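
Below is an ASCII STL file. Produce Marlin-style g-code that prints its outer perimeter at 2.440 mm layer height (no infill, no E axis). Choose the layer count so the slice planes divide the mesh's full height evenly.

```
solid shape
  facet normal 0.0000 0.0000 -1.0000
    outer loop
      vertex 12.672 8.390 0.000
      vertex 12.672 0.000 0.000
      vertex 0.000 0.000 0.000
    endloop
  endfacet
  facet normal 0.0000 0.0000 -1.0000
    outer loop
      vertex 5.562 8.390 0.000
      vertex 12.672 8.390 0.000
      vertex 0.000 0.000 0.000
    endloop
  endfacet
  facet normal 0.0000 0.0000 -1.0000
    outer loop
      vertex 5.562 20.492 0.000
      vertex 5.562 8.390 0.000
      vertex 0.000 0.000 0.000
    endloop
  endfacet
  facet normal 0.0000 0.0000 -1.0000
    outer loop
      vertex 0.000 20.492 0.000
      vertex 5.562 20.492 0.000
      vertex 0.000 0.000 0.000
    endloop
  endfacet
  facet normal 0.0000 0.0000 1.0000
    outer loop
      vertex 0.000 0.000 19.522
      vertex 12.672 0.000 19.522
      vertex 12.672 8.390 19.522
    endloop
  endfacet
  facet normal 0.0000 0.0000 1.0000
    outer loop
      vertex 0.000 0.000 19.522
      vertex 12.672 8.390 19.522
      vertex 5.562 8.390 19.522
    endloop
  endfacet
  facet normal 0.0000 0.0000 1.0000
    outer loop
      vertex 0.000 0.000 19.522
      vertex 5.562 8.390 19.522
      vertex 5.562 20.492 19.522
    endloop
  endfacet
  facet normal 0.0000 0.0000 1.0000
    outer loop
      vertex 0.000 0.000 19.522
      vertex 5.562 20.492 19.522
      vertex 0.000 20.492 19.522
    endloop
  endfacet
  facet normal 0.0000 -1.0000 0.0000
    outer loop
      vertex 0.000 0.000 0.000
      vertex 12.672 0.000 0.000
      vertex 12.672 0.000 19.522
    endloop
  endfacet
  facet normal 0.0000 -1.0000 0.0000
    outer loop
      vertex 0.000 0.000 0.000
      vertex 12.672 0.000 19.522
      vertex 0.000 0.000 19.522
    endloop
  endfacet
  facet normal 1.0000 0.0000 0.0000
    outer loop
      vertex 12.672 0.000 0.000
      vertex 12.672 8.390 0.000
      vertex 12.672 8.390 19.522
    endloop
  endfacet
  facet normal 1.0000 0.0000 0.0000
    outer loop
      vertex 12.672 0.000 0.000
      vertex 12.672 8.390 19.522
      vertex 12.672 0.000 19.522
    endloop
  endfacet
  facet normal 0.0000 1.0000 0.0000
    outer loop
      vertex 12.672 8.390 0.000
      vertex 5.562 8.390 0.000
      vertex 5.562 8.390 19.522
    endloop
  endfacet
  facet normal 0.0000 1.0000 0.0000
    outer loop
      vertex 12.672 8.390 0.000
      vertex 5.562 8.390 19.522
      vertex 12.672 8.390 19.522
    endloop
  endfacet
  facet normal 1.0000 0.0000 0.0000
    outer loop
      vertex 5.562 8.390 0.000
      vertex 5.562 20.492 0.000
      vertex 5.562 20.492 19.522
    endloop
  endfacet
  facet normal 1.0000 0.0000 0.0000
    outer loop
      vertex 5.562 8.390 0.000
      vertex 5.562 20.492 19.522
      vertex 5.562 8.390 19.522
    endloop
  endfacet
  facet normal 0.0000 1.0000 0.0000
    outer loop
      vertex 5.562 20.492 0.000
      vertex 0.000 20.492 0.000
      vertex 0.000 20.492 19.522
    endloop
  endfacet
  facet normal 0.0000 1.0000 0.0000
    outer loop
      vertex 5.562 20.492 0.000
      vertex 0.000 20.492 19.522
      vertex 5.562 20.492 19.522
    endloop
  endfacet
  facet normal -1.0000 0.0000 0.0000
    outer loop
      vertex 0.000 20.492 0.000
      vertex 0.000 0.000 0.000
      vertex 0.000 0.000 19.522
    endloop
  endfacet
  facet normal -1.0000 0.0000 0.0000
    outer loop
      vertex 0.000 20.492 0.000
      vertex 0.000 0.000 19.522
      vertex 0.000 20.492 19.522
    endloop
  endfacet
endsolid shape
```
; perimeter-only toolpath
G21 ; units = mm
G90 ; absolute positioning
G28 ; home
; layer 1
G0 Z2.440
G0 X0.000 Y0.000
G1 X12.672 Y0.000
G1 X12.672 Y8.390
G1 X5.562 Y8.390
G1 X5.562 Y20.492
G1 X0.000 Y20.492
G1 X0.000 Y0.000
; layer 2
G0 Z4.880
G0 X0.000 Y0.000
G1 X12.672 Y0.000
G1 X12.672 Y8.390
G1 X5.562 Y8.390
G1 X5.562 Y20.492
G1 X0.000 Y20.492
G1 X0.000 Y0.000
; layer 3
G0 Z7.321
G0 X0.000 Y0.000
G1 X12.672 Y0.000
G1 X12.672 Y8.390
G1 X5.562 Y8.390
G1 X5.562 Y20.492
G1 X0.000 Y20.492
G1 X0.000 Y0.000
; layer 4
G0 Z9.761
G0 X0.000 Y0.000
G1 X12.672 Y0.000
G1 X12.672 Y8.390
G1 X5.562 Y8.390
G1 X5.562 Y20.492
G1 X0.000 Y20.492
G1 X0.000 Y0.000
; layer 5
G0 Z12.201
G0 X0.000 Y0.000
G1 X12.672 Y0.000
G1 X12.672 Y8.390
G1 X5.562 Y8.390
G1 X5.562 Y20.492
G1 X0.000 Y20.492
G1 X0.000 Y0.000
; layer 6
G0 Z14.641
G0 X0.000 Y0.000
G1 X12.672 Y0.000
G1 X12.672 Y8.390
G1 X5.562 Y8.390
G1 X5.562 Y20.492
G1 X0.000 Y20.492
G1 X0.000 Y0.000
; layer 7
G0 Z17.082
G0 X0.000 Y0.000
G1 X12.672 Y0.000
G1 X12.672 Y8.390
G1 X5.562 Y8.390
G1 X5.562 Y20.492
G1 X0.000 Y20.492
G1 X0.000 Y0.000
; layer 8
G0 Z19.522
G0 X0.000 Y0.000
G1 X12.672 Y0.000
G1 X12.672 Y8.390
G1 X5.562 Y8.390
G1 X5.562 Y20.492
G1 X0.000 Y20.492
G1 X0.000 Y0.000
M2 ; end

The solid is an L-shaped prism: outer 12.7 × 20.5 mm, arm thicknesses ≈ 8.39 mm (horizontal) and 5.56 mm (vertical), extruded 19.5 mm in z. Slicing at Δz = 2.440 mm — 8 equal slices spanning the solid's height, so layer i sits at z = i·h/8 — gives 8 non-empty perimeters. Each is a 6-segment closed polygon; G0 lifts to the layer z and rapids to the start vertex, then G1 traces the edges.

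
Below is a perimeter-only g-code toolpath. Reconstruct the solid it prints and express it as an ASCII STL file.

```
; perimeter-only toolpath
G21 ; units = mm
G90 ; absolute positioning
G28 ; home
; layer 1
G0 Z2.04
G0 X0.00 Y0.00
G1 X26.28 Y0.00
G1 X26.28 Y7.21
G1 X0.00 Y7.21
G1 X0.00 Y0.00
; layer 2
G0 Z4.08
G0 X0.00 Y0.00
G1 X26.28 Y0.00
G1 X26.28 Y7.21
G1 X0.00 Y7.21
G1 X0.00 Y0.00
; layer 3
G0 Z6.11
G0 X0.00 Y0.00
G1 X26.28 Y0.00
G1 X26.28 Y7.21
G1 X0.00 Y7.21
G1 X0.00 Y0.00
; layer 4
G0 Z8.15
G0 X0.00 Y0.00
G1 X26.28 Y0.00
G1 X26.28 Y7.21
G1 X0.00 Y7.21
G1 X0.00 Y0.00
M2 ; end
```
solid part
  facet normal 0.0000 0.0000 -1.0000
    outer loop
      vertex 26.28 7.21 0.00
      vertex 26.28 0.00 0.00
      vertex 0.00 0.00 0.00
    endloop
  endfacet
  facet normal 0.0000 0.0000 -1.0000
    outer loop
      vertex 0.00 7.21 0.00
      vertex 26.28 7.21 0.00
      vertex 0.00 0.00 0.00
    endloop
  endfacet
  facet normal 0.0000 0.0000 1.0000
    outer loop
      vertex 0.00 0.00 8.15
      vertex 26.28 0.00 8.15
      vertex 26.28 7.21 8.15
    endloop
  endfacet
  facet normal 0.0000 0.0000 1.0000
    outer loop
      vertex 0.00 0.00 8.15
      vertex 26.28 7.21 8.15
      vertex 0.00 7.21 8.15
    endloop
  endfacet
  facet normal 0.0000 -1.0000 0.0000
    outer loop
      vertex 0.00 0.00 0.00
      vertex 26.28 0.00 0.00
      vertex 26.28 0.00 8.15
    endloop
  endfacet
  facet normal 0.0000 -1.0000 0.0000
    outer loop
      vertex 0.00 0.00 0.00
      vertex 26.28 0.00 8.15
      vertex 0.00 0.00 8.15
    endloop
  endfacet
  facet normal 0.0000 1.0000 0.0000
    outer loop
      vertex 26.28 7.21 8.15
      vertex 26.28 7.21 0.00
      vertex 0.00 7.21 0.00
    endloop
  endfacet
  facet normal 0.0000 1.0000 0.0000
    outer loop
      vertex 0.00 7.21 8.15
      vertex 26.28 7.21 8.15
      vertex 0.00 7.21 0.00
    endloop
  endfacet
  facet normal -1.0000 0.0000 0.0000
    outer loop
      vertex 0.00 7.21 8.15
      vertex 0.00 7.21 0.00
      vertex 0.00 0.00 0.00
    endloop
  endfacet
  facet normal -1.0000 0.0000 0.0000
    outer loop
      vertex 0.00 0.00 8.15
      vertex 0.00 7.21 8.15
      vertex 0.00 0.00 0.00
    endloop
  endfacet
  facet normal 1.0000 0.0000 0.0000
    outer loop
      vertex 26.28 0.00 0.00
      vertex 26.28 7.21 0.00
      vertex 26.28 7.21 8.15
    endloop
  endfacet
  facet normal 1.0000 0.0000 0.0000
    outer loop
      vertex 26.28 0.00 0.00
      vertex 26.28 7.21 8.15
      vertex 26.28 0.00 8.15
    endloop
  endfacet
endsolid part

The G0 Z moves step by Δz≈2.04 mm. Every layer's G1 loop is the same polygon, so the solid is a straight extrusion of it from z=0 to z≈8.15. Closing with flat bottom and top caps and triangulating gives 12 facets — a rectangular box, roughly 26.3 × 7.21 mm footprint and 8.15 mm tall.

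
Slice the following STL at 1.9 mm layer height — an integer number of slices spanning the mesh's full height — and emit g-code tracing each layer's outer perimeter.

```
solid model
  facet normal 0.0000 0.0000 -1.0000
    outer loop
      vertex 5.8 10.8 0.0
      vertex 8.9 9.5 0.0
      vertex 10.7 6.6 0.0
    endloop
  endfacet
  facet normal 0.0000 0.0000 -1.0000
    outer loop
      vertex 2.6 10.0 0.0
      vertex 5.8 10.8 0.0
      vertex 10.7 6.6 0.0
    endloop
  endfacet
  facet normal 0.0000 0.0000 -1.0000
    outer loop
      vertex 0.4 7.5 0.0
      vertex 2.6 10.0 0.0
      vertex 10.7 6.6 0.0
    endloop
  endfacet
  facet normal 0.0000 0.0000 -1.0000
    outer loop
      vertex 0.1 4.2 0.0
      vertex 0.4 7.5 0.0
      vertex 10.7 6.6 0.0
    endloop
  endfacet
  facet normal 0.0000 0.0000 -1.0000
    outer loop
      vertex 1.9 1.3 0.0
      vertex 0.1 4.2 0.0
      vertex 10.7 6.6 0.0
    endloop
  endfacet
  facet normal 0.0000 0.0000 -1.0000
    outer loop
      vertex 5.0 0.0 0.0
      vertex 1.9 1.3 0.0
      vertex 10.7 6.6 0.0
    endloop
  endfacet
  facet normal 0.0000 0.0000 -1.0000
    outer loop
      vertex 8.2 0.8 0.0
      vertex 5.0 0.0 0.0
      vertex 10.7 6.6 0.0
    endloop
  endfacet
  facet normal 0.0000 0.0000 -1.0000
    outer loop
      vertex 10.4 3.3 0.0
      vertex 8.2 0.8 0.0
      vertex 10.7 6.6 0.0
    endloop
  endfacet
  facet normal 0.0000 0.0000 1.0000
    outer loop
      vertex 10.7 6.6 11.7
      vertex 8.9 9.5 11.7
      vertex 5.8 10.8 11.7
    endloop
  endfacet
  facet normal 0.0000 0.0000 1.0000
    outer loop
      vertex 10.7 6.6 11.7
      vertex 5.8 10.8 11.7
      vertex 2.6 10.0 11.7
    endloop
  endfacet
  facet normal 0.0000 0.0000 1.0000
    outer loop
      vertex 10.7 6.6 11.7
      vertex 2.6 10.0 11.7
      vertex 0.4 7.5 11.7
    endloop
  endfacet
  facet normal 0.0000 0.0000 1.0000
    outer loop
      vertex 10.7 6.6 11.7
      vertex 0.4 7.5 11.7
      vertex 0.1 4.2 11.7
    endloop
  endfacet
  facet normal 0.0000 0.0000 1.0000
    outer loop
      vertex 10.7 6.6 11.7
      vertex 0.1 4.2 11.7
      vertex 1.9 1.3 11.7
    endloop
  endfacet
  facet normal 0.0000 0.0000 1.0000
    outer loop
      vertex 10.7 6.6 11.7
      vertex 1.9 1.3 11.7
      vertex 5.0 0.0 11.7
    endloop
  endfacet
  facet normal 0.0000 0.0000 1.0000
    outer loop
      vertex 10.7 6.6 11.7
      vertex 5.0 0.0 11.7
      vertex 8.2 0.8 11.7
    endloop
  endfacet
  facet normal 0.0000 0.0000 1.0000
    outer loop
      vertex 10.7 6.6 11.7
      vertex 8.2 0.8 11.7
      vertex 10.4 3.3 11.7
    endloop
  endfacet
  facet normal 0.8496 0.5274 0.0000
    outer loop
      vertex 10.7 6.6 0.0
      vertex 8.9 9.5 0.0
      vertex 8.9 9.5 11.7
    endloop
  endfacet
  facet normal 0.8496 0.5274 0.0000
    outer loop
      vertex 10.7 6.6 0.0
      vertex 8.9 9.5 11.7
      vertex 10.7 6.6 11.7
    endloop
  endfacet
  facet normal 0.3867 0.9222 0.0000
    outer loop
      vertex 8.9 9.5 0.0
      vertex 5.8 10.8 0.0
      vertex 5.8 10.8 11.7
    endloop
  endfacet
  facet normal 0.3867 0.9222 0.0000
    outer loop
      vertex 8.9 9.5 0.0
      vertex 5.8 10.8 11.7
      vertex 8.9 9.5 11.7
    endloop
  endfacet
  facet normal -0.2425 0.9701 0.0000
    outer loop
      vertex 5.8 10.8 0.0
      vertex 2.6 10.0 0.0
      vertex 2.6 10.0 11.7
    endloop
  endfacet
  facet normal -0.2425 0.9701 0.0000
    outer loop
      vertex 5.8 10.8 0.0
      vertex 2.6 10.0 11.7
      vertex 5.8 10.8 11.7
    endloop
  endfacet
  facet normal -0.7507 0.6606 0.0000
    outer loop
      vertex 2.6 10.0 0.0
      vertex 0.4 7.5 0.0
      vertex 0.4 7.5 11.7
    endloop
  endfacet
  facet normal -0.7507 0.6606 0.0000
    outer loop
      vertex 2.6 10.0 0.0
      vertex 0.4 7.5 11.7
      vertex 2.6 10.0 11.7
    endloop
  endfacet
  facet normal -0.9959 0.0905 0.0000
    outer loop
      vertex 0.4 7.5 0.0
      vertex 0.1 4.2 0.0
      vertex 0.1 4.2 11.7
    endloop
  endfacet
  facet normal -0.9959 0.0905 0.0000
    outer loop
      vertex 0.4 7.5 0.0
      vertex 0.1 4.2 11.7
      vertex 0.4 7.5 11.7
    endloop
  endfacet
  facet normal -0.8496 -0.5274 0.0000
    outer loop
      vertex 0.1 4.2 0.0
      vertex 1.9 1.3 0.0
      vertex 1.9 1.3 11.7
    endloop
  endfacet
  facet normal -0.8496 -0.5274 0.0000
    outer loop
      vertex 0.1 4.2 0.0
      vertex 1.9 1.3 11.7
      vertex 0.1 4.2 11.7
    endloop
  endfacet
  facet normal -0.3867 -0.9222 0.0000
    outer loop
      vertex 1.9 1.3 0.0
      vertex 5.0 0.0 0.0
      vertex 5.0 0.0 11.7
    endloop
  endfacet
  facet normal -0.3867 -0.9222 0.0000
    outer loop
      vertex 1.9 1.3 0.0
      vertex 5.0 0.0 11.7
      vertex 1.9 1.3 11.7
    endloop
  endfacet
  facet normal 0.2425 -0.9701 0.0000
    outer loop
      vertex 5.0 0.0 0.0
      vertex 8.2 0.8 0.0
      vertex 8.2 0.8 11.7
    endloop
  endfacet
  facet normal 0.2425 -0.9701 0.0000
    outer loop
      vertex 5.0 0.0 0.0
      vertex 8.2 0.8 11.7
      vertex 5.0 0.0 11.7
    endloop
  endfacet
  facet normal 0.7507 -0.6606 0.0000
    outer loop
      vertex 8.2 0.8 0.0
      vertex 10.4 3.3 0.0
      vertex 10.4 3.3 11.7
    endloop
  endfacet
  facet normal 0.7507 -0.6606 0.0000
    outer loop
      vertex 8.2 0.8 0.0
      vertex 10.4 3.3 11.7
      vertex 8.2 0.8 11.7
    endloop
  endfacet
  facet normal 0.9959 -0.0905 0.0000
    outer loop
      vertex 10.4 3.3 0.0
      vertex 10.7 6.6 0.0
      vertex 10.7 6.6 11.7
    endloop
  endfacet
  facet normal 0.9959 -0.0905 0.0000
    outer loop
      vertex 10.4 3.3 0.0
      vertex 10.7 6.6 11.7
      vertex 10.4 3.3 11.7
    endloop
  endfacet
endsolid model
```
; perimeter-only toolpath
G21 ; units = mm
G90 ; absolute positioning
G28 ; home
; layer 1
G0 Z1.9
G0 X10.7 Y6.6
G1 X8.9 Y9.5
G1 X5.8 Y10.8
G1 X2.6 Y10.0
G1 X0.4 Y7.5
G1 X0.1 Y4.2
G1 X1.9 Y1.3
G1 X5.0 Y0.0
G1 X8.2 Y0.8
G1 X10.4 Y3.3
G1 X10.7 Y6.6
; layer 2
G0 Z3.9
G0 X10.7 Y6.6
G1 X8.9 Y9.5
G1 X5.8 Y10.8
G1 X2.6 Y10.0
G1 X0.4 Y7.5
G1 X0.1 Y4.2
G1 X1.9 Y1.3
G1 X5.0 Y0.0
G1 X8.2 Y0.8
G1 X10.4 Y3.3
G1 X10.7 Y6.6
; layer 3
G0 Z5.8
G0 X10.7 Y6.6
G1 X8.9 Y9.5
G1 X5.8 Y10.8
G1 X2.6 Y10.0
G1 X0.4 Y7.5
G1 X0.1 Y4.2
G1 X1.9 Y1.3
G1 X5.0 Y0.0
G1 X8.2 Y0.8
G1 X10.4 Y3.3
G1 X10.7 Y6.6
; layer 4
G0 Z7.8
G0 X10.7 Y6.6
G1 X8.9 Y9.5
G1 X5.8 Y10.8
G1 X2.6 Y10.0
G1 X0.4 Y7.5
G1 X0.1 Y4.2
G1 X1.9 Y1.3
G1 X5.0 Y0.0
G1 X8.2 Y0.8
G1 X10.4 Y3.3
G1 X10.7 Y6.6
; layer 5
G0 Z9.8
G0 X10.7 Y6.6
G1 X8.9 Y9.5
G1 X5.8 Y10.8
G1 X2.6 Y10.0
G1 X0.4 Y7.5
G1 X0.1 Y4.2
G1 X1.9 Y1.3
G1 X5.0 Y0.0
G1 X8.2 Y0.8
G1 X10.4 Y3.3
G1 X10.7 Y6.6
; layer 6
G0 Z11.7
G0 X10.7 Y6.6
G1 X8.9 Y9.5
G1 X5.8 Y10.8
G1 X2.6 Y10.0
G1 X0.4 Y7.5
G1 X0.1 Y4.2
G1 X1.9 Y1.3
G1 X5.0 Y0.0
G1 X8.2 Y0.8
G1 X10.4 Y3.3
G1 X10.7 Y6.6
M2 ; end

The solid is a regular 10-sided prism (a cylinder approximated with 10 flat sides), circumscribed radius ≈ 5.4 mm, height ≈ 11.7 mm. Slicing at Δz = 1.9 mm — 6 equal slices spanning the solid's height, so layer i sits at z = i·h/6 — gives 6 non-empty perimeters. Each is a 10-segment closed polygon; G0 lifts to the layer z and rapids to the start vertex, then G1 traces the edges.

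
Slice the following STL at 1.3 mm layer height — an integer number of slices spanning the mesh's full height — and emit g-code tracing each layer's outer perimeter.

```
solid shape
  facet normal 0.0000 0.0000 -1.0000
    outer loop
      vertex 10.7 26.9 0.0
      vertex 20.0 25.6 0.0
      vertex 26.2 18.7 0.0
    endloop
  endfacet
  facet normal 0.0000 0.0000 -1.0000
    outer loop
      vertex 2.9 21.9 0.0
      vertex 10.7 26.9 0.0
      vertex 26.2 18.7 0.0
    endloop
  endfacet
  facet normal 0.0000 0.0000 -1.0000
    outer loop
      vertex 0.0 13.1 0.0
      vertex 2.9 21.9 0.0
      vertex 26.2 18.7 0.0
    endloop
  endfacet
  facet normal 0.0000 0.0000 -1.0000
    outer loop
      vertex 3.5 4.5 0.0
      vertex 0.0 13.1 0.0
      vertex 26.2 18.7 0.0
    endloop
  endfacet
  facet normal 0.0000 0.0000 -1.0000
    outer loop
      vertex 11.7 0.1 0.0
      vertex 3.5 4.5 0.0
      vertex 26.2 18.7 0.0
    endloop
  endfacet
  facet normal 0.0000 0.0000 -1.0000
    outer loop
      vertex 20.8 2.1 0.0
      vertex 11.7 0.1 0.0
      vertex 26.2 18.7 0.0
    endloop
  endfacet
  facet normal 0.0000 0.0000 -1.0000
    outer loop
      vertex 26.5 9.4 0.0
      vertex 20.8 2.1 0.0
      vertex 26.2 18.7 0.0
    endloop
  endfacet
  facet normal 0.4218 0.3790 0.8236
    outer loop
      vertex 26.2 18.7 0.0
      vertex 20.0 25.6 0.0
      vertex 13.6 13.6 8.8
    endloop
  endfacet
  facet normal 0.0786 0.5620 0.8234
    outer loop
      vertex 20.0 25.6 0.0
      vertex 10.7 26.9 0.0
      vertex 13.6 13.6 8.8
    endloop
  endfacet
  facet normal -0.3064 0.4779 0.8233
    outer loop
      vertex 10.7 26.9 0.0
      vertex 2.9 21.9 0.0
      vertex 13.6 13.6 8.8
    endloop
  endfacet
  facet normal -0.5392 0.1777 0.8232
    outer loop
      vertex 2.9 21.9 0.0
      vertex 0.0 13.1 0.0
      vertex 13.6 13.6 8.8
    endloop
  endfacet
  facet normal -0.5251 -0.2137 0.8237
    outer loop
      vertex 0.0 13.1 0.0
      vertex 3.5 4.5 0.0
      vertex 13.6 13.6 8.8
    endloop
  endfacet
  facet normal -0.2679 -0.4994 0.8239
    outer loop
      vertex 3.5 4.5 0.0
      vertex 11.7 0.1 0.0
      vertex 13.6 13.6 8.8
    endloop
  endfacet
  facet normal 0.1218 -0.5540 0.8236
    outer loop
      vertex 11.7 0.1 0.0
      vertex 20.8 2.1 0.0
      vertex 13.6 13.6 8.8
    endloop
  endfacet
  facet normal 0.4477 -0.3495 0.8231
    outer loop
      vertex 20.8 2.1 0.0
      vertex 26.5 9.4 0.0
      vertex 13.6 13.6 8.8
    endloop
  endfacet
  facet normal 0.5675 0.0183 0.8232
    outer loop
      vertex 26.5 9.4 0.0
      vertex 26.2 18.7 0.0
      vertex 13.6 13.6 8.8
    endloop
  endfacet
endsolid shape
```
; perimeter-only toolpath
G21 ; units = mm
G90 ; absolute positioning
G28 ; home
; layer 1
G0 Z1.3
G0 X24.4 Y18.0
G1 X19.1 Y23.9
G1 X11.1 Y25.0
G1 X4.4 Y20.7
G1 X1.9 Y13.2
G1 X4.9 Y5.8
G1 X12.0 Y2.0
G1 X19.8 Y3.7
G1 X24.7 Y10.0
G1 X24.4 Y18.0
; layer 2
G0 Z2.5
G0 X22.6 Y17.2
G1 X18.2 Y22.2
G1 X11.5 Y23.1
G1 X6.0 Y19.5
G1 X3.9 Y13.2
G1 X6.4 Y7.1
G1 X12.2 Y4.0
G1 X18.7 Y5.4
G1 X22.8 Y10.6
G1 X22.6 Y17.2
; layer 3
G0 Z3.8
G0 X20.8 Y16.5
G1 X17.3 Y20.5
G1 X11.9 Y21.2
G1 X7.5 Y18.3
G1 X5.8 Y13.3
G1 X7.8 Y8.4
G1 X12.5 Y5.9
G1 X17.7 Y7.0
G1 X21.0 Y11.2
G1 X20.8 Y16.5
; layer 4
G0 Z5.0
G0 X19.0 Y15.8
G1 X16.3 Y18.7
G1 X12.4 Y19.3
G1 X9.0 Y17.2
G1 X7.8 Y13.4
G1 X9.3 Y9.7
G1 X12.8 Y7.8
G1 X16.7 Y8.7
G1 X19.1 Y11.8
G1 X19.0 Y15.8
; layer 5
G0 Z6.3
G0 X17.2 Y15.1
G1 X15.4 Y17.0
G1 X12.8 Y17.4
G1 X10.5 Y16.0
G1 X9.7 Y13.5
G1 X10.7 Y11.0
G1 X13.1 Y9.7
G1 X15.7 Y10.3
G1 X17.3 Y12.4
G1 X17.2 Y15.1
; layer 6
G0 Z7.5
G0 X15.4 Y14.3
G1 X14.5 Y15.3
G1 X13.2 Y15.5
G1 X12.1 Y14.8
G1 X11.7 Y13.5
G1 X12.2 Y12.3
G1 X13.3 Y11.7
G1 X14.6 Y12.0
G1 X15.4 Y13.0
G1 X15.4 Y14.3
M2 ; end

The solid is a regular 9-sided pyramid, base circumscribed radius ≈ 13.6 mm, apex at z ≈ 8.8 mm. Slicing at Δz = 1.3 mm — 7 equal slices spanning the solid's height, so layer i sits at z = i·h/7 — gives 6 non-empty perimeters. Each is a 9-segment closed polygon; G0 lifts to the layer z and rapids to the start vertex, then G1 traces the edges. The cross-section shrinks linearly with z (the slice at the apex is degenerate and omitted).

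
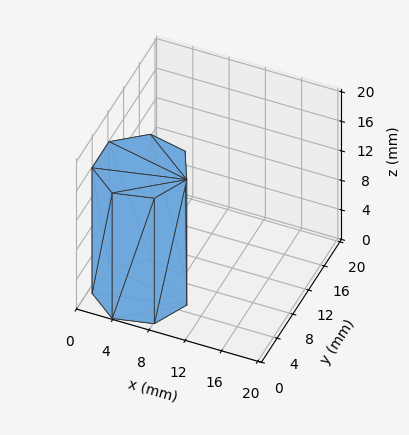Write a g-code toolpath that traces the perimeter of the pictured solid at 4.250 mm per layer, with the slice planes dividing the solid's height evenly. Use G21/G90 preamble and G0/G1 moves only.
Reading the render: the shape is a regular 7-sided prism (a cylinder approximated with 7 flat sides), circumscribed radius ≈ 5 mm, height ≈ 17 mm (dimensions read to the nearest mm from the axis ticks). For the g-code, the solid's height is divided into equal slices at the stated Δz and each level perimeter traced with G1 moves after a G0 lift.

; perimeter-only toolpath
G21 ; units = mm
G90 ; absolute positioning
G28 ; home
; layer 1
G0 Z4.250
G0 X10.000 Y5.000
G1 X8.117 Y8.909
G1 X3.887 Y9.875
G1 X0.495 Y7.169
G1 X0.495 Y2.831
G1 X3.887 Y0.125
G1 X8.117 Y1.091
G1 X10.000 Y5.000
; layer 2
G0 Z8.500
G0 X10.000 Y5.000
G1 X8.117 Y8.909
G1 X3.887 Y9.875
G1 X0.495 Y7.169
G1 X0.495 Y2.831
G1 X3.887 Y0.125
G1 X8.117 Y1.091
G1 X10.000 Y5.000
; layer 3
G0 Z12.750
G0 X10.000 Y5.000
G1 X8.117 Y8.909
G1 X3.887 Y9.875
G1 X0.495 Y7.169
G1 X0.495 Y2.831
G1 X3.887 Y0.125
G1 X8.117 Y1.091
G1 X10.000 Y5.000
; layer 4
G0 Z17.000
G0 X10.000 Y5.000
G1 X8.117 Y8.909
G1 X3.887 Y9.875
G1 X0.495 Y7.169
G1 X0.495 Y2.831
G1 X3.887 Y0.125
G1 X8.117 Y1.091
G1 X10.000 Y5.000
M2 ; end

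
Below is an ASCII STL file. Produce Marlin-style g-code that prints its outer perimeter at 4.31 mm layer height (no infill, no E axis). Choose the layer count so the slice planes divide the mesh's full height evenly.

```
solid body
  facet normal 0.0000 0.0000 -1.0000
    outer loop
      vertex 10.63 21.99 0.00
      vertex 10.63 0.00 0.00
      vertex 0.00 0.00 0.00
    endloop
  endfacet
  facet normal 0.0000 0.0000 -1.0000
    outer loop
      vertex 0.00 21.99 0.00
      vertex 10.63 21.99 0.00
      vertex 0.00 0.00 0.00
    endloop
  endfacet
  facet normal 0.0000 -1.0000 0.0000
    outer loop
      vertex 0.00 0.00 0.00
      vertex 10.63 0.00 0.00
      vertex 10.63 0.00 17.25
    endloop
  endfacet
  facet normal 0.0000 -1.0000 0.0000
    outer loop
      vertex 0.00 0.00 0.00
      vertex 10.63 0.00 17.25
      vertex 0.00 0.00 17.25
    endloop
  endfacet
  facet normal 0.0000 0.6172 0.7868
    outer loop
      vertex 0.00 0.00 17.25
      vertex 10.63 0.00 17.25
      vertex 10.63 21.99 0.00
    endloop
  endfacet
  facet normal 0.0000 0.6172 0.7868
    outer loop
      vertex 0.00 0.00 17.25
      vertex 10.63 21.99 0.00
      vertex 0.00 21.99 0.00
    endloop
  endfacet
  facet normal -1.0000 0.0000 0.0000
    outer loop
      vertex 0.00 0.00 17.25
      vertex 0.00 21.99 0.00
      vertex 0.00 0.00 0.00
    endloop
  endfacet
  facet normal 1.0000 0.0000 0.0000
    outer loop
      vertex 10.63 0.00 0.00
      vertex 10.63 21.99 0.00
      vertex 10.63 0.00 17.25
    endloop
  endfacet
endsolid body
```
; perimeter-only toolpath
G21 ; units = mm
G90 ; absolute positioning
G28 ; home
; layer 1
G0 Z4.31
G0 X0.00 Y0.00
G1 X10.63 Y0.00
G1 X10.63 Y16.49
G1 X0.00 Y16.49
G1 X0.00 Y0.00
; layer 2
G0 Z8.62
G0 X0.00 Y0.00
G1 X10.63 Y0.00
G1 X10.63 Y10.99
G1 X0.00 Y10.99
G1 X0.00 Y0.00
; layer 3
G0 Z12.94
G0 X0.00 Y0.00
G1 X10.63 Y0.00
G1 X10.63 Y5.50
G1 X0.00 Y5.50
G1 X0.00 Y0.00
M2 ; end

The solid is a wedge (ramp): 10.6 × 22 mm base, rising to 17.2 mm along the y=0 edge and sloping linearly to z=0 at y=22. Slicing at Δz = 4.31 mm — 4 equal slices spanning the solid's height, so layer i sits at z = i·h/4 — gives 3 non-empty perimeters. Each is a 4-segment closed polygon; G0 lifts to the layer z and rapids to the start vertex, then G1 traces the edges. The cross-section shrinks linearly with z (the slice at the apex is degenerate and omitted).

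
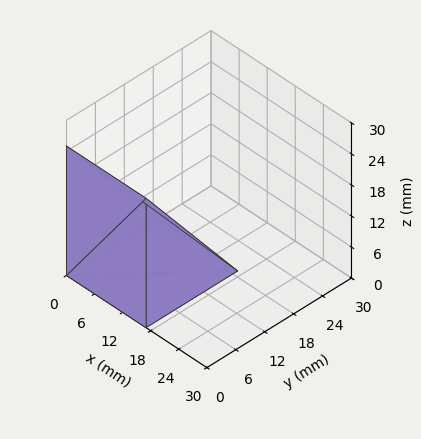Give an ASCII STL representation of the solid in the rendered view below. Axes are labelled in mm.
Reading the render: the shape is a wedge (ramp): 17 × 19 mm base, rising to 25 mm along the y=0 edge and sloping linearly to z=0 at y=19 (dimensions read to the nearest mm from the axis ticks). For the STL, each face is triangulated and given an outward normal.

solid part
  facet normal 0.0000 0.0000 -1.0000
    outer loop
      vertex 17.000 19.000 0.000
      vertex 17.000 0.000 0.000
      vertex 0.000 0.000 0.000
    endloop
  endfacet
  facet normal 0.0000 0.0000 -1.0000
    outer loop
      vertex 0.000 19.000 0.000
      vertex 17.000 19.000 0.000
      vertex 0.000 0.000 0.000
    endloop
  endfacet
  facet normal 0.0000 -1.0000 0.0000
    outer loop
      vertex 0.000 0.000 0.000
      vertex 17.000 0.000 0.000
      vertex 17.000 0.000 25.000
    endloop
  endfacet
  facet normal 0.0000 -1.0000 0.0000
    outer loop
      vertex 0.000 0.000 0.000
      vertex 17.000 0.000 25.000
      vertex 0.000 0.000 25.000
    endloop
  endfacet
  facet normal 0.0000 0.7962 0.6051
    outer loop
      vertex 0.000 0.000 25.000
      vertex 17.000 0.000 25.000
      vertex 17.000 19.000 0.000
    endloop
  endfacet
  facet normal 0.0000 0.7962 0.6051
    outer loop
      vertex 0.000 0.000 25.000
      vertex 17.000 19.000 0.000
      vertex 0.000 19.000 0.000
    endloop
  endfacet
  facet normal -1.0000 0.0000 0.0000
    outer loop
      vertex 0.000 0.000 25.000
      vertex 0.000 19.000 0.000
      vertex 0.000 0.000 0.000
    endloop
  endfacet
  facet normal 1.0000 0.0000 0.0000
    outer loop
      vertex 17.000 0.000 0.000
      vertex 17.000 19.000 0.000
      vertex 17.000 0.000 25.000
    endloop
  endfacet
endsolid part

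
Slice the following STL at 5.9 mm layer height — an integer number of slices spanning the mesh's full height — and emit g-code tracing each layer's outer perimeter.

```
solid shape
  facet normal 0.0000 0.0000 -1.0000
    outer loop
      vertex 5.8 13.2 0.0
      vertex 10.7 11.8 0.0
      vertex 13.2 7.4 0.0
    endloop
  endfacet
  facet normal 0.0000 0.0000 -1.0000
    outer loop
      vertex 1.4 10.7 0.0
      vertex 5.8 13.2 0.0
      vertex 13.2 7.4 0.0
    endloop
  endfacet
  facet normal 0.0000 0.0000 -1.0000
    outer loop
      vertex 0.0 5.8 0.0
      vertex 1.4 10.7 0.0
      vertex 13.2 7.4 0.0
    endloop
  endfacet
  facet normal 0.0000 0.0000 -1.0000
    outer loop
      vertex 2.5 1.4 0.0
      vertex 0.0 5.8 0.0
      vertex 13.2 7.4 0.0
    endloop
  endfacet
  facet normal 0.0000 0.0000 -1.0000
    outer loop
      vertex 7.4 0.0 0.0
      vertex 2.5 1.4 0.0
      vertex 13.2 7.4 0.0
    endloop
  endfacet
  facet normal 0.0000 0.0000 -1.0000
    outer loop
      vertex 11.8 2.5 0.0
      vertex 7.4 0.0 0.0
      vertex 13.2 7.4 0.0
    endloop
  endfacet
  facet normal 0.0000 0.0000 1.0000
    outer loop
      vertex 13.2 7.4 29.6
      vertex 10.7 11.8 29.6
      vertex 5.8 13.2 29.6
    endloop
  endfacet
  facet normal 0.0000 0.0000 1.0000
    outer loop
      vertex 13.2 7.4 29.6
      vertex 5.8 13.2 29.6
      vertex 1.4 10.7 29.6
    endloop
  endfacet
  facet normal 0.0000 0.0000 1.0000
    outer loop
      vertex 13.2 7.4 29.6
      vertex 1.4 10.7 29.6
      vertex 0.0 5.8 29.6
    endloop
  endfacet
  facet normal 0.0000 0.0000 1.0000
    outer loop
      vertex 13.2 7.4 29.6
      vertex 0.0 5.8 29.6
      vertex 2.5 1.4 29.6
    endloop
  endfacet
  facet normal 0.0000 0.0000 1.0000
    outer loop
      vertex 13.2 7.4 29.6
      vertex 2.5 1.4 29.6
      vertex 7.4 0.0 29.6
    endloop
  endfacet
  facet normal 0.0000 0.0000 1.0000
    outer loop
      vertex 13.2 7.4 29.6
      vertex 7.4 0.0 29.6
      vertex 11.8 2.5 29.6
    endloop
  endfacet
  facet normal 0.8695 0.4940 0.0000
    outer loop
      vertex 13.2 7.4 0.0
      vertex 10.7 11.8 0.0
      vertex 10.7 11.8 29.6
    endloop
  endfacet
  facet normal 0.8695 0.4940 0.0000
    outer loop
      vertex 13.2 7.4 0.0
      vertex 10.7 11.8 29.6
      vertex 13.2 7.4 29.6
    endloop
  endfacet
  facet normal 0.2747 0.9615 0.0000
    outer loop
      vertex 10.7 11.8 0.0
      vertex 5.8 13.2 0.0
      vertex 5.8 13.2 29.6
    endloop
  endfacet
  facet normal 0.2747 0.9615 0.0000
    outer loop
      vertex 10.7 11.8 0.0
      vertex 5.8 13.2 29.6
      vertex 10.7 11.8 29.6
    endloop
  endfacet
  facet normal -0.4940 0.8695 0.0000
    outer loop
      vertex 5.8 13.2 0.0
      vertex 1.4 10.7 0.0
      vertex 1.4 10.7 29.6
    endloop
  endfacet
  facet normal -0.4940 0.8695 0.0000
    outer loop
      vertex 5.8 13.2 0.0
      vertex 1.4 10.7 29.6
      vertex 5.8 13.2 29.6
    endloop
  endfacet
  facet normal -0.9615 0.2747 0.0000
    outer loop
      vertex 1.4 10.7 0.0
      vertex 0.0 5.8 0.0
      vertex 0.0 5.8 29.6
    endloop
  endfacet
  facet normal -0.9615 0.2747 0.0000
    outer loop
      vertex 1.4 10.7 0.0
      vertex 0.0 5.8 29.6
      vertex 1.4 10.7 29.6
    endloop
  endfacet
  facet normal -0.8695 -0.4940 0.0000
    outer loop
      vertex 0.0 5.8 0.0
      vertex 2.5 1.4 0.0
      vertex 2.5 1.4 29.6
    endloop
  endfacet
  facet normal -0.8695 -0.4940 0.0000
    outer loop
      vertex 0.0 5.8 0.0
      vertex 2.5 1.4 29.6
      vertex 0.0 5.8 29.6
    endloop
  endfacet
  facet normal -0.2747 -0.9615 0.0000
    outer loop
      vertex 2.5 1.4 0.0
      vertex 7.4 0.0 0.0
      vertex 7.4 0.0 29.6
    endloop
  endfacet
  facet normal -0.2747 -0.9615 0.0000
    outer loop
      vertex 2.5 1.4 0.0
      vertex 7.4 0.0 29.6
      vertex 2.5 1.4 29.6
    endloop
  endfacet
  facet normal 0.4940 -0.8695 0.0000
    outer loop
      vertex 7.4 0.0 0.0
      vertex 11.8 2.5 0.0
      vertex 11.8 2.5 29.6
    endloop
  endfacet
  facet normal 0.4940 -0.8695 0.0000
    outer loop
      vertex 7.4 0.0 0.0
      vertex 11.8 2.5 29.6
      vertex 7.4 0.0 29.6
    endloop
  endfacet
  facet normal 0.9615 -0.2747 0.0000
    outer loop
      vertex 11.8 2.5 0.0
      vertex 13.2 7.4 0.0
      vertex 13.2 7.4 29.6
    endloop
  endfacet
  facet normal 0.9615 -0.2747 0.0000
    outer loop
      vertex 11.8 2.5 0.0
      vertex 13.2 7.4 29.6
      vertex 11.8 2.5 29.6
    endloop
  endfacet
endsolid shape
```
; perimeter-only toolpath
G21 ; units = mm
G90 ; absolute positioning
G28 ; home
; layer 1
G0 Z5.9
G0 X13.2 Y7.4
G1 X10.7 Y11.8
G1 X5.8 Y13.2
G1 X1.4 Y10.7
G1 X0.0 Y5.8
G1 X2.5 Y1.4
G1 X7.4 Y0.0
G1 X11.8 Y2.5
G1 X13.2 Y7.4
; layer 2
G0 Z11.8
G0 X13.2 Y7.4
G1 X10.7 Y11.8
G1 X5.8 Y13.2
G1 X1.4 Y10.7
G1 X0.0 Y5.8
G1 X2.5 Y1.4
G1 X7.4 Y0.0
G1 X11.8 Y2.5
G1 X13.2 Y7.4
; layer 3
G0 Z17.8
G0 X13.2 Y7.4
G1 X10.7 Y11.8
G1 X5.8 Y13.2
G1 X1.4 Y10.7
G1 X0.0 Y5.8
G1 X2.5 Y1.4
G1 X7.4 Y0.0
G1 X11.8 Y2.5
G1 X13.2 Y7.4
; layer 4
G0 Z23.7
G0 X13.2 Y7.4
G1 X10.7 Y11.8
G1 X5.8 Y13.2
G1 X1.4 Y10.7
G1 X0.0 Y5.8
G1 X2.5 Y1.4
G1 X7.4 Y0.0
G1 X11.8 Y2.5
G1 X13.2 Y7.4
; layer 5
G0 Z29.6
G0 X13.2 Y7.4
G1 X10.7 Y11.8
G1 X5.8 Y13.2
G1 X1.4 Y10.7
G1 X0.0 Y5.8
G1 X2.5 Y1.4
G1 X7.4 Y0.0
G1 X11.8 Y2.5
G1 X13.2 Y7.4
M2 ; end

The solid is a regular 8-sided prism (a cylinder approximated with 8 flat sides), circumscribed radius ≈ 6.6 mm, height ≈ 29.6 mm. Slicing at Δz = 5.9 mm — 5 equal slices spanning the solid's height, so layer i sits at z = i·h/5 — gives 5 non-empty perimeters. Each is a 8-segment closed polygon; G0 lifts to the layer z and rapids to the start vertex, then G1 traces the edges.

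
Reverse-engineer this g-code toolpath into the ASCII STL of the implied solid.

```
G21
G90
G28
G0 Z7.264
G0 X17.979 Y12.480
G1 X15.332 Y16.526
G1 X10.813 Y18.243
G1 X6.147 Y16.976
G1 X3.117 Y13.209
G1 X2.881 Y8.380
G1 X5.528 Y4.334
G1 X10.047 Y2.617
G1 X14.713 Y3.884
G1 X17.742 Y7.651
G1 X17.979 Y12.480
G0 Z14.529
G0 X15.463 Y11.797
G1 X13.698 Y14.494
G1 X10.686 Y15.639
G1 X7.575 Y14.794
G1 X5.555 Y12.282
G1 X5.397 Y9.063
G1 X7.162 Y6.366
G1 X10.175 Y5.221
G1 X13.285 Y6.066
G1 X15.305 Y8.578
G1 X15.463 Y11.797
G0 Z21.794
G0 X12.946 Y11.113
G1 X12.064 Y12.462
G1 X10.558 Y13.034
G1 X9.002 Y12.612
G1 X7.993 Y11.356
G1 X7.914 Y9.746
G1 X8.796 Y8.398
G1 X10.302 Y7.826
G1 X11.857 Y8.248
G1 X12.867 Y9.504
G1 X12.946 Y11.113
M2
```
solid part
  facet normal 0.0000 0.0000 -1.0000
    outer loop
      vertex 10.941 20.847 0.000
      vertex 16.966 18.558 0.000
      vertex 20.495 13.164 0.000
    endloop
  endfacet
  facet normal 0.0000 0.0000 -1.0000
    outer loop
      vertex 4.720 19.158 0.000
      vertex 10.941 20.847 0.000
      vertex 20.495 13.164 0.000
    endloop
  endfacet
  facet normal 0.0000 0.0000 -1.0000
    outer loop
      vertex 0.680 14.135 0.000
      vertex 4.720 19.158 0.000
      vertex 20.495 13.164 0.000
    endloop
  endfacet
  facet normal 0.0000 0.0000 -1.0000
    outer loop
      vertex 0.365 7.696 0.000
      vertex 0.680 14.135 0.000
      vertex 20.495 13.164 0.000
    endloop
  endfacet
  facet normal 0.0000 0.0000 -1.0000
    outer loop
      vertex 3.894 2.302 0.000
      vertex 0.365 7.696 0.000
      vertex 20.495 13.164 0.000
    endloop
  endfacet
  facet normal 0.0000 0.0000 -1.0000
    outer loop
      vertex 9.919 0.013 0.000
      vertex 3.894 2.302 0.000
      vertex 20.495 13.164 0.000
    endloop
  endfacet
  facet normal 0.0000 0.0000 -1.0000
    outer loop
      vertex 16.140 1.702 0.000
      vertex 9.919 0.013 0.000
      vertex 20.495 13.164 0.000
    endloop
  endfacet
  facet normal 0.0000 0.0000 -1.0000
    outer loop
      vertex 20.180 6.725 0.000
      vertex 16.140 1.702 0.000
      vertex 20.495 13.164 0.000
    endloop
  endfacet
  facet normal 0.7919 0.5181 0.3231
    outer loop
      vertex 20.495 13.164 0.000
      vertex 16.966 18.558 0.000
      vertex 10.430 10.430 29.058
    endloop
  endfacet
  facet normal 0.3361 0.8847 0.3231
    outer loop
      vertex 16.966 18.558 0.000
      vertex 10.941 20.847 0.000
      vertex 10.430 10.430 29.058
    endloop
  endfacet
  facet normal -0.2480 0.9133 0.3231
    outer loop
      vertex 10.941 20.847 0.000
      vertex 4.720 19.158 0.000
      vertex 10.430 10.430 29.058
    endloop
  endfacet
  facet normal -0.7374 0.5931 0.3231
    outer loop
      vertex 4.720 19.158 0.000
      vertex 0.680 14.135 0.000
      vertex 10.430 10.430 29.058
    endloop
  endfacet
  facet normal -0.9452 0.0462 0.3231
    outer loop
      vertex 0.680 14.135 0.000
      vertex 0.365 7.696 0.000
      vertex 10.430 10.430 29.058
    endloop
  endfacet
  facet normal -0.7919 -0.5181 0.3231
    outer loop
      vertex 0.365 7.696 0.000
      vertex 3.894 2.302 0.000
      vertex 10.430 10.430 29.058
    endloop
  endfacet
  facet normal -0.3361 -0.8847 0.3231
    outer loop
      vertex 3.894 2.302 0.000
      vertex 9.919 0.013 0.000
      vertex 10.430 10.430 29.058
    endloop
  endfacet
  facet normal 0.2480 -0.9133 0.3231
    outer loop
      vertex 9.919 0.013 0.000
      vertex 16.140 1.702 0.000
      vertex 10.430 10.430 29.058
    endloop
  endfacet
  facet normal 0.7374 -0.5931 0.3231
    outer loop
      vertex 16.140 1.702 0.000
      vertex 20.180 6.725 0.000
      vertex 10.430 10.430 29.058
    endloop
  endfacet
  facet normal 0.9452 -0.0462 0.3231
    outer loop
      vertex 20.180 6.725 0.000
      vertex 20.495 13.164 0.000
      vertex 10.430 10.430 29.058
    endloop
  endfacet
endsolid part

The G0 Z moves step by Δz≈7.264 mm. The G1 loops shrink linearly with z, so the solid tapers from its base footprint up to z≈29.1. Closing with a flat bottom cap and the tapered top and triangulating gives 18 facets — a regular 10-sided pyramid, base circumscribed radius ≈ 10.4 mm, apex at z ≈ 29.1 mm.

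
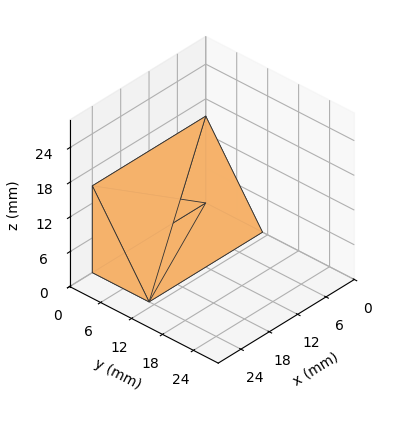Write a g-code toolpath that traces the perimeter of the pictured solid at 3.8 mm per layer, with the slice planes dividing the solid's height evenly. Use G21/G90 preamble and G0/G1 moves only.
Reading the render: the shape is a wedge (ramp): 24 × 11 mm base, rising to 15 mm along the y=0 edge and sloping linearly to z=0 at y=11 (dimensions read to the nearest mm from the axis ticks). For the g-code, the solid's height is divided into equal slices at the stated Δz and each level perimeter traced with G1 moves after a G0 lift.

; perimeter-only toolpath
G21 ; units = mm
G90 ; absolute positioning
G28 ; home
; layer 1
G0 Z3.8
G0 X0.0 Y0.0
G1 X24.0 Y0.0
G1 X24.0 Y8.2
G1 X0.0 Y8.2
G1 X0.0 Y0.0
; layer 2
G0 Z7.5
G0 X0.0 Y0.0
G1 X24.0 Y0.0
G1 X24.0 Y5.5
G1 X0.0 Y5.5
G1 X0.0 Y0.0
; layer 3
G0 Z11.2
G0 X0.0 Y0.0
G1 X24.0 Y0.0
G1 X24.0 Y2.8
G1 X0.0 Y2.8
G1 X0.0 Y0.0
M2 ; end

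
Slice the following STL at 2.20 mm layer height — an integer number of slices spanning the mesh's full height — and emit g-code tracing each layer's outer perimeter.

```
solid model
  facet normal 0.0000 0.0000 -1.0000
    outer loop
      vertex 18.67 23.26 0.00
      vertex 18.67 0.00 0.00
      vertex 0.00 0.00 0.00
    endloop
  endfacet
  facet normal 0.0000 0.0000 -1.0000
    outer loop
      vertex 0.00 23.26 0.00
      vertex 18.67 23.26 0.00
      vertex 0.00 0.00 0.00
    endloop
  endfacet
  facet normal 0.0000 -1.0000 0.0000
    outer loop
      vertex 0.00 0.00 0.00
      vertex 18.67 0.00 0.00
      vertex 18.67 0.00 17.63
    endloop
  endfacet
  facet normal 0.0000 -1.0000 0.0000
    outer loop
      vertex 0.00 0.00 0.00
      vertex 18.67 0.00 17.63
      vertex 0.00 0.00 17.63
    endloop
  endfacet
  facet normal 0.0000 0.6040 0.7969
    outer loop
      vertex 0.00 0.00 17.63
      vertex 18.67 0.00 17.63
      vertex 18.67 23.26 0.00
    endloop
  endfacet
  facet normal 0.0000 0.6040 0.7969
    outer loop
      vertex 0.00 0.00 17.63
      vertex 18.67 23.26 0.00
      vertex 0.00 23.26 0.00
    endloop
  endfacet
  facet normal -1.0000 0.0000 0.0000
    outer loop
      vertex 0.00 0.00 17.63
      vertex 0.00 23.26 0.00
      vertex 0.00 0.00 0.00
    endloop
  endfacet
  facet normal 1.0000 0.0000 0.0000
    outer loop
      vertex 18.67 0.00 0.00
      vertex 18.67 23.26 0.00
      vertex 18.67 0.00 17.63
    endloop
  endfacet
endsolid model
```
; perimeter-only toolpath
G21 ; units = mm
G90 ; absolute positioning
G28 ; home
; layer 1
G0 Z2.20
G0 X0.00 Y0.00
G1 X18.67 Y0.00
G1 X18.67 Y20.35
G1 X0.00 Y20.35
G1 X0.00 Y0.00
; layer 2
G0 Z4.41
G0 X0.00 Y0.00
G1 X18.67 Y0.00
G1 X18.67 Y17.45
G1 X0.00 Y17.45
G1 X0.00 Y0.00
; layer 3
G0 Z6.61
G0 X0.00 Y0.00
G1 X18.67 Y0.00
G1 X18.67 Y14.54
G1 X0.00 Y14.54
G1 X0.00 Y0.00
; layer 4
G0 Z8.81
G0 X0.00 Y0.00
G1 X18.67 Y0.00
G1 X18.67 Y11.63
G1 X0.00 Y11.63
G1 X0.00 Y0.00
; layer 5
G0 Z11.02
G0 X0.00 Y0.00
G1 X18.67 Y0.00
G1 X18.67 Y8.72
G1 X0.00 Y8.72
G1 X0.00 Y0.00
; layer 6
G0 Z13.22
G0 X0.00 Y0.00
G1 X18.67 Y0.00
G1 X18.67 Y5.82
G1 X0.00 Y5.82
G1 X0.00 Y0.00
; layer 7
G0 Z15.43
G0 X0.00 Y0.00
G1 X18.67 Y0.00
G1 X18.67 Y2.91
G1 X0.00 Y2.91
G1 X0.00 Y0.00
M2 ; end

The solid is a wedge (ramp): 18.7 × 23.3 mm base, rising to 17.6 mm along the y=0 edge and sloping linearly to z=0 at y=23.3. Slicing at Δz = 2.20 mm — 8 equal slices spanning the solid's height, so layer i sits at z = i·h/8 — gives 7 non-empty perimeters. Each is a 4-segment closed polygon; G0 lifts to the layer z and rapids to the start vertex, then G1 traces the edges. The cross-section shrinks linearly with z (the slice at the apex is degenerate and omitted).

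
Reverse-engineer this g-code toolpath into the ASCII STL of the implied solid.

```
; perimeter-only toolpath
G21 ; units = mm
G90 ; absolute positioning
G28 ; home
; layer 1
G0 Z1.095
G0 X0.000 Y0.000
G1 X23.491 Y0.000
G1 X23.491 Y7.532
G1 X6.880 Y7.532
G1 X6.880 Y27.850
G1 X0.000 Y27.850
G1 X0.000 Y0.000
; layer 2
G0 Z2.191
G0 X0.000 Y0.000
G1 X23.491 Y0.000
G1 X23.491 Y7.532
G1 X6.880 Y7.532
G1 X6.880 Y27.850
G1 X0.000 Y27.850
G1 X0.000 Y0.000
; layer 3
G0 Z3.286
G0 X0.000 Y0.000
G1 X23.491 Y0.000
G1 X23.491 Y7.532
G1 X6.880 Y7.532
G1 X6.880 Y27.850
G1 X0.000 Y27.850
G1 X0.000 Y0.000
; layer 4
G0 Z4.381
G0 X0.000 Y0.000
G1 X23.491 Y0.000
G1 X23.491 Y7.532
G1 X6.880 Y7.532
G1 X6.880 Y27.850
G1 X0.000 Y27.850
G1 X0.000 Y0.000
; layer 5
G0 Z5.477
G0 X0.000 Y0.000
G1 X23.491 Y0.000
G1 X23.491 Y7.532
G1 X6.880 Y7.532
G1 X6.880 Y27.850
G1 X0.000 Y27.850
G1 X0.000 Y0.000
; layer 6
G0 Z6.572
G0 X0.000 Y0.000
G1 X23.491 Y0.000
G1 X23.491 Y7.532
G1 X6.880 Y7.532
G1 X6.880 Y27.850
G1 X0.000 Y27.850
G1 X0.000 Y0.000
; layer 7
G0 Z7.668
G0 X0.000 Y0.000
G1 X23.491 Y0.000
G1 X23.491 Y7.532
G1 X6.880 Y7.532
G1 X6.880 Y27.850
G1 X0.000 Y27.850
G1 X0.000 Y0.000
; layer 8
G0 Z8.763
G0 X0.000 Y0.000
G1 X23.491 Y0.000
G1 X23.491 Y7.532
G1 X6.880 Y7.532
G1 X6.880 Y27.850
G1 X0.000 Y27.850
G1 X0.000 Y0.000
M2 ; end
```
solid part
  facet normal 0.0000 0.0000 -1.0000
    outer loop
      vertex 23.491 7.532 0.000
      vertex 23.491 0.000 0.000
      vertex 0.000 0.000 0.000
    endloop
  endfacet
  facet normal 0.0000 0.0000 -1.0000
    outer loop
      vertex 6.880 7.532 0.000
      vertex 23.491 7.532 0.000
      vertex 0.000 0.000 0.000
    endloop
  endfacet
  facet normal 0.0000 0.0000 -1.0000
    outer loop
      vertex 6.880 27.850 0.000
      vertex 6.880 7.532 0.000
      vertex 0.000 0.000 0.000
    endloop
  endfacet
  facet normal 0.0000 0.0000 -1.0000
    outer loop
      vertex 0.000 27.850 0.000
      vertex 6.880 27.850 0.000
      vertex 0.000 0.000 0.000
    endloop
  endfacet
  facet normal 0.0000 0.0000 1.0000
    outer loop
      vertex 0.000 0.000 8.763
      vertex 23.491 0.000 8.763
      vertex 23.491 7.532 8.763
    endloop
  endfacet
  facet normal 0.0000 0.0000 1.0000
    outer loop
      vertex 0.000 0.000 8.763
      vertex 23.491 7.532 8.763
      vertex 6.880 7.532 8.763
    endloop
  endfacet
  facet normal 0.0000 0.0000 1.0000
    outer loop
      vertex 0.000 0.000 8.763
      vertex 6.880 7.532 8.763
      vertex 6.880 27.850 8.763
    endloop
  endfacet
  facet normal 0.0000 0.0000 1.0000
    outer loop
      vertex 0.000 0.000 8.763
      vertex 6.880 27.850 8.763
      vertex 0.000 27.850 8.763
    endloop
  endfacet
  facet normal 0.0000 -1.0000 0.0000
    outer loop
      vertex 0.000 0.000 0.000
      vertex 23.491 0.000 0.000
      vertex 23.491 0.000 8.763
    endloop
  endfacet
  facet normal 0.0000 -1.0000 0.0000
    outer loop
      vertex 0.000 0.000 0.000
      vertex 23.491 0.000 8.763
      vertex 0.000 0.000 8.763
    endloop
  endfacet
  facet normal 1.0000 0.0000 0.0000
    outer loop
      vertex 23.491 0.000 0.000
      vertex 23.491 7.532 0.000
      vertex 23.491 7.532 8.763
    endloop
  endfacet
  facet normal 1.0000 0.0000 0.0000
    outer loop
      vertex 23.491 0.000 0.000
      vertex 23.491 7.532 8.763
      vertex 23.491 0.000 8.763
    endloop
  endfacet
  facet normal 0.0000 1.0000 0.0000
    outer loop
      vertex 23.491 7.532 0.000
      vertex 6.880 7.532 0.000
      vertex 6.880 7.532 8.763
    endloop
  endfacet
  facet normal 0.0000 1.0000 0.0000
    outer loop
      vertex 23.491 7.532 0.000
      vertex 6.880 7.532 8.763
      vertex 23.491 7.532 8.763
    endloop
  endfacet
  facet normal 1.0000 0.0000 0.0000
    outer loop
      vertex 6.880 7.532 0.000
      vertex 6.880 27.850 0.000
      vertex 6.880 27.850 8.763
    endloop
  endfacet
  facet normal 1.0000 0.0000 0.0000
    outer loop
      vertex 6.880 7.532 0.000
      vertex 6.880 27.850 8.763
      vertex 6.880 7.532 8.763
    endloop
  endfacet
  facet normal 0.0000 1.0000 0.0000
    outer loop
      vertex 6.880 27.850 0.000
      vertex 0.000 27.850 0.000
      vertex 0.000 27.850 8.763
    endloop
  endfacet
  facet normal 0.0000 1.0000 0.0000
    outer loop
      vertex 6.880 27.850 0.000
      vertex 0.000 27.850 8.763
      vertex 6.880 27.850 8.763
    endloop
  endfacet
  facet normal -1.0000 0.0000 0.0000
    outer loop
      vertex 0.000 27.850 0.000
      vertex 0.000 0.000 0.000
      vertex 0.000 0.000 8.763
    endloop
  endfacet
  facet normal -1.0000 0.0000 0.0000
    outer loop
      vertex 0.000 27.850 0.000
      vertex 0.000 0.000 8.763
      vertex 0.000 27.850 8.763
    endloop
  endfacet
endsolid part

The G0 Z moves step by Δz≈1.095 mm. Every layer's G1 loop is the same polygon, so the solid is a straight extrusion of it from z=0 to z≈8.76. Closing with flat bottom and top caps and triangulating gives 20 facets — an L-shaped prism: outer 23.5 × 27.9 mm, arm thicknesses ≈ 7.53 mm (horizontal) and 6.88 mm (vertical), extruded 8.76 mm in z.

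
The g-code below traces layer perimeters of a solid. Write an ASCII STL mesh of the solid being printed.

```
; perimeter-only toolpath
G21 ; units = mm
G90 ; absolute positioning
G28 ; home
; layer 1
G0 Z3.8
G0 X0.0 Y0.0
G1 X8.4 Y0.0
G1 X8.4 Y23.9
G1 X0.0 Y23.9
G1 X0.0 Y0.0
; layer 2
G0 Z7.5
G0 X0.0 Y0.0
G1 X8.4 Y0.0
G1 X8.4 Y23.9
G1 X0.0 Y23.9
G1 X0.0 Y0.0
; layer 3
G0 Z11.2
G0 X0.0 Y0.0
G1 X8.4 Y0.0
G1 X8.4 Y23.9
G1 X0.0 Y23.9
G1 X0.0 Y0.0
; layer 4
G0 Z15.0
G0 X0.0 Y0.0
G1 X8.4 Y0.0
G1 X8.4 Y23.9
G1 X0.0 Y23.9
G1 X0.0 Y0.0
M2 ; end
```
solid part
  facet normal 0.0000 0.0000 -1.0000
    outer loop
      vertex 8.4 23.9 0.0
      vertex 8.4 0.0 0.0
      vertex 0.0 0.0 0.0
    endloop
  endfacet
  facet normal 0.0000 0.0000 -1.0000
    outer loop
      vertex 0.0 23.9 0.0
      vertex 8.4 23.9 0.0
      vertex 0.0 0.0 0.0
    endloop
  endfacet
  facet normal 0.0000 0.0000 1.0000
    outer loop
      vertex 0.0 0.0 15.0
      vertex 8.4 0.0 15.0
      vertex 8.4 23.9 15.0
    endloop
  endfacet
  facet normal 0.0000 0.0000 1.0000
    outer loop
      vertex 0.0 0.0 15.0
      vertex 8.4 23.9 15.0
      vertex 0.0 23.9 15.0
    endloop
  endfacet
  facet normal 0.0000 -1.0000 0.0000
    outer loop
      vertex 0.0 0.0 0.0
      vertex 8.4 0.0 0.0
      vertex 8.4 0.0 15.0
    endloop
  endfacet
  facet normal 0.0000 -1.0000 0.0000
    outer loop
      vertex 0.0 0.0 0.0
      vertex 8.4 0.0 15.0
      vertex 0.0 0.0 15.0
    endloop
  endfacet
  facet normal 0.0000 1.0000 0.0000
    outer loop
      vertex 8.4 23.9 15.0
      vertex 8.4 23.9 0.0
      vertex 0.0 23.9 0.0
    endloop
  endfacet
  facet normal 0.0000 1.0000 0.0000
    outer loop
      vertex 0.0 23.9 15.0
      vertex 8.4 23.9 15.0
      vertex 0.0 23.9 0.0
    endloop
  endfacet
  facet normal -1.0000 0.0000 0.0000
    outer loop
      vertex 0.0 23.9 15.0
      vertex 0.0 23.9 0.0
      vertex 0.0 0.0 0.0
    endloop
  endfacet
  facet normal -1.0000 0.0000 0.0000
    outer loop
      vertex 0.0 0.0 15.0
      vertex 0.0 23.9 15.0
      vertex 0.0 0.0 0.0
    endloop
  endfacet
  facet normal 1.0000 0.0000 0.0000
    outer loop
      vertex 8.4 0.0 0.0
      vertex 8.4 23.9 0.0
      vertex 8.4 23.9 15.0
    endloop
  endfacet
  facet normal 1.0000 0.0000 0.0000
    outer loop
      vertex 8.4 0.0 0.0
      vertex 8.4 23.9 15.0
      vertex 8.4 0.0 15.0
    endloop
  endfacet
endsolid part

The G0 Z moves step by Δz≈3.8 mm. Every layer's G1 loop is the same polygon, so the solid is a straight extrusion of it from z=0 to z≈15. Closing with flat bottom and top caps and triangulating gives 12 facets — a rectangular box, roughly 8.4 × 23.9 mm footprint and 15 mm tall.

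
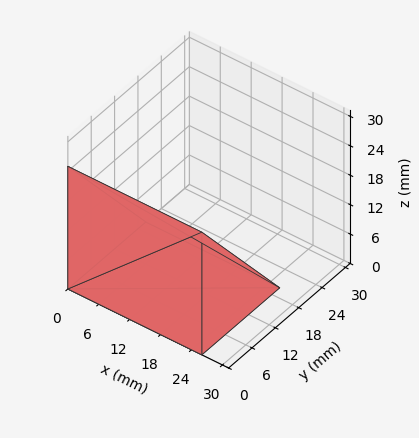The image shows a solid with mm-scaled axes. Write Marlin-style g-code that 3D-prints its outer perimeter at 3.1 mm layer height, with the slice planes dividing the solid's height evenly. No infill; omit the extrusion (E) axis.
Reading the render: the shape is a wedge (ramp): 26 × 20 mm base, rising to 25 mm along the y=0 edge and sloping linearly to z=0 at y=20 (dimensions read to the nearest mm from the axis ticks). For the g-code, the solid's height is divided into equal slices at the stated Δz and each level perimeter traced with G1 moves after a G0 lift.

; perimeter-only toolpath
G21 ; units = mm
G90 ; absolute positioning
G28 ; home
; layer 1
G0 Z3.1
G0 X0.0 Y0.0
G1 X26.0 Y0.0
G1 X26.0 Y17.5
G1 X0.0 Y17.5
G1 X0.0 Y0.0
; layer 2
G0 Z6.2
G0 X0.0 Y0.0
G1 X26.0 Y0.0
G1 X26.0 Y15.0
G1 X0.0 Y15.0
G1 X0.0 Y0.0
; layer 3
G0 Z9.4
G0 X0.0 Y0.0
G1 X26.0 Y0.0
G1 X26.0 Y12.5
G1 X0.0 Y12.5
G1 X0.0 Y0.0
; layer 4
G0 Z12.5
G0 X0.0 Y0.0
G1 X26.0 Y0.0
G1 X26.0 Y10.0
G1 X0.0 Y10.0
G1 X0.0 Y0.0
; layer 5
G0 Z15.6
G0 X0.0 Y0.0
G1 X26.0 Y0.0
G1 X26.0 Y7.5
G1 X0.0 Y7.5
G1 X0.0 Y0.0
; layer 6
G0 Z18.8
G0 X0.0 Y0.0
G1 X26.0 Y0.0
G1 X26.0 Y5.0
G1 X0.0 Y5.0
G1 X0.0 Y0.0
; layer 7
G0 Z21.9
G0 X0.0 Y0.0
G1 X26.0 Y0.0
G1 X26.0 Y2.5
G1 X0.0 Y2.5
G1 X0.0 Y0.0
M2 ; end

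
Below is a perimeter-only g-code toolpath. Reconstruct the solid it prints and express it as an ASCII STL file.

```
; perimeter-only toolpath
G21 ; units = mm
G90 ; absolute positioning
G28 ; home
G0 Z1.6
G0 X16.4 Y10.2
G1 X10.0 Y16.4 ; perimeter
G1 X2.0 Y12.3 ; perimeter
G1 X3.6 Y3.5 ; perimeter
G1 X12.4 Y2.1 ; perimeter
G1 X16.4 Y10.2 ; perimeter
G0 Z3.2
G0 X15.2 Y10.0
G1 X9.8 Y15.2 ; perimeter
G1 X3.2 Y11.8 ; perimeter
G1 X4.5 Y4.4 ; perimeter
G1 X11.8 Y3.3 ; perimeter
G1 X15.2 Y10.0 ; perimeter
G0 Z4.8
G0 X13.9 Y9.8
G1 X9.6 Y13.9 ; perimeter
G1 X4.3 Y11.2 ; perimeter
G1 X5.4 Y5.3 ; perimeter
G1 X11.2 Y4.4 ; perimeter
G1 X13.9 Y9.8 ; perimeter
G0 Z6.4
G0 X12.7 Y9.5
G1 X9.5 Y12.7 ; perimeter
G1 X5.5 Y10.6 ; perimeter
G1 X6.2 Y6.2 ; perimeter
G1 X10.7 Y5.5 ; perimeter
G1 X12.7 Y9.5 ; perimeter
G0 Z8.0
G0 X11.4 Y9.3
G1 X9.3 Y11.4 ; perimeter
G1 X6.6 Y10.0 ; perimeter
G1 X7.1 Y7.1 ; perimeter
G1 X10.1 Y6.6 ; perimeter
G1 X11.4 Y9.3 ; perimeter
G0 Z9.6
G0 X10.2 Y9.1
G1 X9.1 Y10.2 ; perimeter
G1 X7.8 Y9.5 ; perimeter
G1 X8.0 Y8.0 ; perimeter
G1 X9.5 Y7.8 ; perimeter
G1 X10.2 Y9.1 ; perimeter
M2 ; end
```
solid part
  facet normal 0.0000 0.0000 -1.0000
    outer loop
      vertex 0.9 12.9 0.0
      vertex 10.2 17.7 0.0
      vertex 17.7 10.4 0.0
    endloop
  endfacet
  facet normal 0.0000 0.0000 -1.0000
    outer loop
      vertex 2.7 2.6 0.0
      vertex 0.9 12.9 0.0
      vertex 17.7 10.4 0.0
    endloop
  endfacet
  facet normal 0.0000 0.0000 -1.0000
    outer loop
      vertex 13.0 1.0 0.0
      vertex 2.7 2.6 0.0
      vertex 17.7 10.4 0.0
    endloop
  endfacet
  facet normal 0.5864 0.6025 0.5414
    outer loop
      vertex 17.7 10.4 0.0
      vertex 10.2 17.7 0.0
      vertex 8.9 8.9 11.2
    endloop
  endfacet
  facet normal -0.3854 0.7468 0.5420
    outer loop
      vertex 10.2 17.7 0.0
      vertex 0.9 12.9 0.0
      vertex 8.9 8.9 11.2
    endloop
  endfacet
  facet normal -0.8289 -0.1449 0.5403
    outer loop
      vertex 0.9 12.9 0.0
      vertex 2.7 2.6 0.0
      vertex 8.9 8.9 11.2
    endloop
  endfacet
  facet normal -0.1292 -0.8320 0.5395
    outer loop
      vertex 2.7 2.6 0.0
      vertex 13.0 1.0 0.0
      vertex 8.9 8.9 11.2
    endloop
  endfacet
  facet normal 0.7524 -0.3762 0.5408
    outer loop
      vertex 13.0 1.0 0.0
      vertex 17.7 10.4 0.0
      vertex 8.9 8.9 11.2
    endloop
  endfacet
endsolid part

The G0 Z moves step by Δz≈1.6 mm. The G1 loops shrink linearly with z, so the solid tapers from its base footprint up to z≈11.2. Closing with a flat bottom cap and the tapered top and triangulating gives 8 facets — a regular 5-sided pyramid, base circumscribed radius ≈ 8.9 mm, apex at z ≈ 11.2 mm.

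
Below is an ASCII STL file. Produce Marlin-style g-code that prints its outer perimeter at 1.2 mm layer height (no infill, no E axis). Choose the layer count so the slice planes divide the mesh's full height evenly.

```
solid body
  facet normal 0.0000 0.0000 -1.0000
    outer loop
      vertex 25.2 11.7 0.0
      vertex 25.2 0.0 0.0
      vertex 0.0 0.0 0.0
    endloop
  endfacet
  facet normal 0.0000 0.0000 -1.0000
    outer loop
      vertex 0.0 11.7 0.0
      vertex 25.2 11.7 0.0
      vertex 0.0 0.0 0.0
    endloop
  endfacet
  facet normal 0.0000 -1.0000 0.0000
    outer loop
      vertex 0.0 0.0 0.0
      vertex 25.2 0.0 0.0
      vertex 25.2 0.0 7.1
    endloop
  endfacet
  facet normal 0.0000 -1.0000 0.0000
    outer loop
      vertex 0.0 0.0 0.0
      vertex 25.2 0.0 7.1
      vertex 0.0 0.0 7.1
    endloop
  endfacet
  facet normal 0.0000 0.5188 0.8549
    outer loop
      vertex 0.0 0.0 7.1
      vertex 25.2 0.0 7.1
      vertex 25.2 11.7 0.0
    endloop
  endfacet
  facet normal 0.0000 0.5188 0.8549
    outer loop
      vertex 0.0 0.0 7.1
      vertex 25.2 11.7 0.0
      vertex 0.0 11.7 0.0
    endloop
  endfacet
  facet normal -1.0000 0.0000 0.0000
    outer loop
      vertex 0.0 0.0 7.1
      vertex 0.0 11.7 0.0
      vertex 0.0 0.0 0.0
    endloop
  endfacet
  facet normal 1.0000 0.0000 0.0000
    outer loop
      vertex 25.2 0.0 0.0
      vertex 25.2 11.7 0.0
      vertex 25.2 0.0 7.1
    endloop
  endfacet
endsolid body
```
; perimeter-only toolpath
G21 ; units = mm
G90 ; absolute positioning
G28 ; home
; layer 1
G0 Z1.2
G0 X0.0 Y0.0
G1 X25.2 Y0.0
G1 X25.2 Y9.7
G1 X0.0 Y9.7
G1 X0.0 Y0.0
; layer 2
G0 Z2.4
G0 X0.0 Y0.0
G1 X25.2 Y0.0
G1 X25.2 Y7.8
G1 X0.0 Y7.8
G1 X0.0 Y0.0
; layer 3
G0 Z3.5
G0 X0.0 Y0.0
G1 X25.2 Y0.0
G1 X25.2 Y5.8
G1 X0.0 Y5.8
G1 X0.0 Y0.0
; layer 4
G0 Z4.7
G0 X0.0 Y0.0
G1 X25.2 Y0.0
G1 X25.2 Y3.9
G1 X0.0 Y3.9
G1 X0.0 Y0.0
; layer 5
G0 Z5.9
G0 X0.0 Y0.0
G1 X25.2 Y0.0
G1 X25.2 Y1.9
G1 X0.0 Y1.9
G1 X0.0 Y0.0
M2 ; end

The solid is a wedge (ramp): 25.2 × 11.7 mm base, rising to 7.1 mm along the y=0 edge and sloping linearly to z=0 at y=11.7. Slicing at Δz = 1.2 mm — 6 equal slices spanning the solid's height, so layer i sits at z = i·h/6 — gives 5 non-empty perimeters. Each is a 4-segment closed polygon; G0 lifts to the layer z and rapids to the start vertex, then G1 traces the edges. The cross-section shrinks linearly with z (the slice at the apex is degenerate and omitted).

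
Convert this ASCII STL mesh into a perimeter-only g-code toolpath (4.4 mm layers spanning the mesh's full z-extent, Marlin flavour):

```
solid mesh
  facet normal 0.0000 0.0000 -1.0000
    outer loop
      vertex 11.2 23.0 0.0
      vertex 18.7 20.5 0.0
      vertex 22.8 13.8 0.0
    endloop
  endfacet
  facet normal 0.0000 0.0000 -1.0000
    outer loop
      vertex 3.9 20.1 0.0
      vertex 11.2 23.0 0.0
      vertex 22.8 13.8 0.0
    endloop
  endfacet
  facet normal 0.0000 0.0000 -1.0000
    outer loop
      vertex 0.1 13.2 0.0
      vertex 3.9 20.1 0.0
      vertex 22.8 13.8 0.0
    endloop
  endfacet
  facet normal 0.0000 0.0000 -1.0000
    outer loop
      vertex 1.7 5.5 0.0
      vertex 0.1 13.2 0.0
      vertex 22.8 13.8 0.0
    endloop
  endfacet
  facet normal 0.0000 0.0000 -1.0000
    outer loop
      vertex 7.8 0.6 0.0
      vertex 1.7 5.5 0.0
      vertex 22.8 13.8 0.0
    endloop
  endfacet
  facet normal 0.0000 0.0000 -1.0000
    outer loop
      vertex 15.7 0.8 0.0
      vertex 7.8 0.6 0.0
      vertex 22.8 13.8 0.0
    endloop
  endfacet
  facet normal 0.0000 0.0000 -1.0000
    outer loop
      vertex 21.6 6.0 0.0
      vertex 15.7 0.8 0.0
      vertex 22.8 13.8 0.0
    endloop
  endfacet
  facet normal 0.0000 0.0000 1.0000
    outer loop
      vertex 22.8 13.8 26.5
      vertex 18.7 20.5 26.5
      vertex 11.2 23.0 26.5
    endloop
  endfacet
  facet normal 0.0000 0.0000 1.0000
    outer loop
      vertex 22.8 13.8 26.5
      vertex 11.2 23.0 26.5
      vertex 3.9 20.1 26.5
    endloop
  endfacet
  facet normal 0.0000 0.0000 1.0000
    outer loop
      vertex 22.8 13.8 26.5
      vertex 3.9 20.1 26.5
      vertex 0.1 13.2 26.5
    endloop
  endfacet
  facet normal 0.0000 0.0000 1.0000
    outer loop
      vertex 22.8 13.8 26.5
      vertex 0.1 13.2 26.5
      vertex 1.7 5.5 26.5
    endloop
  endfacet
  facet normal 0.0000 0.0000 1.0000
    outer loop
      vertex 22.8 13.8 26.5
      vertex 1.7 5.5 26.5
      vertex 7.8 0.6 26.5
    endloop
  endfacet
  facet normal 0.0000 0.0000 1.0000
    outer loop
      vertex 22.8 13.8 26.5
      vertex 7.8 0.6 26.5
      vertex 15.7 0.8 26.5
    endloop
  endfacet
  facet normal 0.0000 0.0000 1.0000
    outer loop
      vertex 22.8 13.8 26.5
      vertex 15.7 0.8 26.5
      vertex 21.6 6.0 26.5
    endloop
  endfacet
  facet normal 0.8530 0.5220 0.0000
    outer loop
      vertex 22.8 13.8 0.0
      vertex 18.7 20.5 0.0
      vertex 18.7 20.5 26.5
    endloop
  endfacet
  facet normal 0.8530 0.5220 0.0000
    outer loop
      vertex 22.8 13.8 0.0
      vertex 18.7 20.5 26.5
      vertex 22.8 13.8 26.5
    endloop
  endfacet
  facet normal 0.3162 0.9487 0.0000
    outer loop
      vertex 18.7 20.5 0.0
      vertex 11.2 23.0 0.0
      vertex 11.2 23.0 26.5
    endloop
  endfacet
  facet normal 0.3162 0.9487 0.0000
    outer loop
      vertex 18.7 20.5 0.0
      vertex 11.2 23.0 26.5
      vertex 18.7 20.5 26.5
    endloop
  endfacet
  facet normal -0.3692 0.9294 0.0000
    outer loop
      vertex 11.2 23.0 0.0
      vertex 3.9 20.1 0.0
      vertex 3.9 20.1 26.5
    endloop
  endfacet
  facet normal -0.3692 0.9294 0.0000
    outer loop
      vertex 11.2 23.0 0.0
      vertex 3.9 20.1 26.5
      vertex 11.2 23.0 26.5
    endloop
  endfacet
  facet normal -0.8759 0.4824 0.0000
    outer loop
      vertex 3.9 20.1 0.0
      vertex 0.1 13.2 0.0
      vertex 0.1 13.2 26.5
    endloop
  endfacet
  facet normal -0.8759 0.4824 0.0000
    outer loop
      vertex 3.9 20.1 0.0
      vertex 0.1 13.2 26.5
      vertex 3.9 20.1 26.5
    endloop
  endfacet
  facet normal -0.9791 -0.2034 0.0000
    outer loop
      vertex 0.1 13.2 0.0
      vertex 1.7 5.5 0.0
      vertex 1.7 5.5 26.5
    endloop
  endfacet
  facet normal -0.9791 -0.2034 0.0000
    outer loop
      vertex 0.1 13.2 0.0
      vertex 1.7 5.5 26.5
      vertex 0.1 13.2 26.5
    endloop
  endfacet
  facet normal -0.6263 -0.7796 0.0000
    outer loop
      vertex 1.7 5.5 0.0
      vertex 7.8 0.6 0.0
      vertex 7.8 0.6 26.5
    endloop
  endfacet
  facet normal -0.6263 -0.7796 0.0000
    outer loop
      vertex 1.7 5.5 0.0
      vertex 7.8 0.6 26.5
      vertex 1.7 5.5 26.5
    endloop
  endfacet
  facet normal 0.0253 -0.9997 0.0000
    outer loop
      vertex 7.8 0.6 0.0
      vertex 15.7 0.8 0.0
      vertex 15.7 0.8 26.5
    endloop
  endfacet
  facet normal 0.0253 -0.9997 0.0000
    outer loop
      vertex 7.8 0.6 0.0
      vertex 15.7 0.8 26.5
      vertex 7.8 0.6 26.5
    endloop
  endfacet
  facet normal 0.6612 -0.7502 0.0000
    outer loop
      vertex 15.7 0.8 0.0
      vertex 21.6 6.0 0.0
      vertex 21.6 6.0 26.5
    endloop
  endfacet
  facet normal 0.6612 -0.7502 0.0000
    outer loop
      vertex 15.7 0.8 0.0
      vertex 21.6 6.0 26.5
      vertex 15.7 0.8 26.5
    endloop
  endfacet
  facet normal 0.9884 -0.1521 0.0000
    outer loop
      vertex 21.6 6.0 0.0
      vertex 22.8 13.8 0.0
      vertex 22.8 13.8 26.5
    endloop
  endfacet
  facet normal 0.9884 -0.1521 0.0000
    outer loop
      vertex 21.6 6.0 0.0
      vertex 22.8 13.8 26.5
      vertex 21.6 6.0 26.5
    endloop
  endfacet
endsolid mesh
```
; perimeter-only toolpath
G21 ; units = mm
G90 ; absolute positioning
G28 ; home
; layer 1
G0 Z4.4
G0 X22.8 Y13.8
G1 X18.7 Y20.5
G1 X11.2 Y23.0
G1 X3.9 Y20.1
G1 X0.1 Y13.2
G1 X1.7 Y5.5
G1 X7.8 Y0.6
G1 X15.7 Y0.8
G1 X21.6 Y6.0
G1 X22.8 Y13.8
; layer 2
G0 Z8.8
G0 X22.8 Y13.8
G1 X18.7 Y20.5
G1 X11.2 Y23.0
G1 X3.9 Y20.1
G1 X0.1 Y13.2
G1 X1.7 Y5.5
G1 X7.8 Y0.6
G1 X15.7 Y0.8
G1 X21.6 Y6.0
G1 X22.8 Y13.8
; layer 3
G0 Z13.2
G0 X22.8 Y13.8
G1 X18.7 Y20.5
G1 X11.2 Y23.0
G1 X3.9 Y20.1
G1 X0.1 Y13.2
G1 X1.7 Y5.5
G1 X7.8 Y0.6
G1 X15.7 Y0.8
G1 X21.6 Y6.0
G1 X22.8 Y13.8
; layer 4
G0 Z17.7
G0 X22.8 Y13.8
G1 X18.7 Y20.5
G1 X11.2 Y23.0
G1 X3.9 Y20.1
G1 X0.1 Y13.2
G1 X1.7 Y5.5
G1 X7.8 Y0.6
G1 X15.7 Y0.8
G1 X21.6 Y6.0
G1 X22.8 Y13.8
; layer 5
G0 Z22.1
G0 X22.8 Y13.8
G1 X18.7 Y20.5
G1 X11.2 Y23.0
G1 X3.9 Y20.1
G1 X0.1 Y13.2
G1 X1.7 Y5.5
G1 X7.8 Y0.6
G1 X15.7 Y0.8
G1 X21.6 Y6.0
G1 X22.8 Y13.8
; layer 6
G0 Z26.5
G0 X22.8 Y13.8
G1 X18.7 Y20.5
G1 X11.2 Y23.0
G1 X3.9 Y20.1
G1 X0.1 Y13.2
G1 X1.7 Y5.5
G1 X7.8 Y0.6
G1 X15.7 Y0.8
G1 X21.6 Y6.0
G1 X22.8 Y13.8
M2 ; end

The solid is a regular 9-sided prism (a cylinder approximated with 9 flat sides), circumscribed radius ≈ 11.5 mm, height ≈ 26.5 mm. Slicing at Δz = 4.4 mm — 6 equal slices spanning the solid's height, so layer i sits at z = i·h/6 — gives 6 non-empty perimeters. Each is a 9-segment closed polygon; G0 lifts to the layer z and rapids to the start vertex, then G1 traces the edges.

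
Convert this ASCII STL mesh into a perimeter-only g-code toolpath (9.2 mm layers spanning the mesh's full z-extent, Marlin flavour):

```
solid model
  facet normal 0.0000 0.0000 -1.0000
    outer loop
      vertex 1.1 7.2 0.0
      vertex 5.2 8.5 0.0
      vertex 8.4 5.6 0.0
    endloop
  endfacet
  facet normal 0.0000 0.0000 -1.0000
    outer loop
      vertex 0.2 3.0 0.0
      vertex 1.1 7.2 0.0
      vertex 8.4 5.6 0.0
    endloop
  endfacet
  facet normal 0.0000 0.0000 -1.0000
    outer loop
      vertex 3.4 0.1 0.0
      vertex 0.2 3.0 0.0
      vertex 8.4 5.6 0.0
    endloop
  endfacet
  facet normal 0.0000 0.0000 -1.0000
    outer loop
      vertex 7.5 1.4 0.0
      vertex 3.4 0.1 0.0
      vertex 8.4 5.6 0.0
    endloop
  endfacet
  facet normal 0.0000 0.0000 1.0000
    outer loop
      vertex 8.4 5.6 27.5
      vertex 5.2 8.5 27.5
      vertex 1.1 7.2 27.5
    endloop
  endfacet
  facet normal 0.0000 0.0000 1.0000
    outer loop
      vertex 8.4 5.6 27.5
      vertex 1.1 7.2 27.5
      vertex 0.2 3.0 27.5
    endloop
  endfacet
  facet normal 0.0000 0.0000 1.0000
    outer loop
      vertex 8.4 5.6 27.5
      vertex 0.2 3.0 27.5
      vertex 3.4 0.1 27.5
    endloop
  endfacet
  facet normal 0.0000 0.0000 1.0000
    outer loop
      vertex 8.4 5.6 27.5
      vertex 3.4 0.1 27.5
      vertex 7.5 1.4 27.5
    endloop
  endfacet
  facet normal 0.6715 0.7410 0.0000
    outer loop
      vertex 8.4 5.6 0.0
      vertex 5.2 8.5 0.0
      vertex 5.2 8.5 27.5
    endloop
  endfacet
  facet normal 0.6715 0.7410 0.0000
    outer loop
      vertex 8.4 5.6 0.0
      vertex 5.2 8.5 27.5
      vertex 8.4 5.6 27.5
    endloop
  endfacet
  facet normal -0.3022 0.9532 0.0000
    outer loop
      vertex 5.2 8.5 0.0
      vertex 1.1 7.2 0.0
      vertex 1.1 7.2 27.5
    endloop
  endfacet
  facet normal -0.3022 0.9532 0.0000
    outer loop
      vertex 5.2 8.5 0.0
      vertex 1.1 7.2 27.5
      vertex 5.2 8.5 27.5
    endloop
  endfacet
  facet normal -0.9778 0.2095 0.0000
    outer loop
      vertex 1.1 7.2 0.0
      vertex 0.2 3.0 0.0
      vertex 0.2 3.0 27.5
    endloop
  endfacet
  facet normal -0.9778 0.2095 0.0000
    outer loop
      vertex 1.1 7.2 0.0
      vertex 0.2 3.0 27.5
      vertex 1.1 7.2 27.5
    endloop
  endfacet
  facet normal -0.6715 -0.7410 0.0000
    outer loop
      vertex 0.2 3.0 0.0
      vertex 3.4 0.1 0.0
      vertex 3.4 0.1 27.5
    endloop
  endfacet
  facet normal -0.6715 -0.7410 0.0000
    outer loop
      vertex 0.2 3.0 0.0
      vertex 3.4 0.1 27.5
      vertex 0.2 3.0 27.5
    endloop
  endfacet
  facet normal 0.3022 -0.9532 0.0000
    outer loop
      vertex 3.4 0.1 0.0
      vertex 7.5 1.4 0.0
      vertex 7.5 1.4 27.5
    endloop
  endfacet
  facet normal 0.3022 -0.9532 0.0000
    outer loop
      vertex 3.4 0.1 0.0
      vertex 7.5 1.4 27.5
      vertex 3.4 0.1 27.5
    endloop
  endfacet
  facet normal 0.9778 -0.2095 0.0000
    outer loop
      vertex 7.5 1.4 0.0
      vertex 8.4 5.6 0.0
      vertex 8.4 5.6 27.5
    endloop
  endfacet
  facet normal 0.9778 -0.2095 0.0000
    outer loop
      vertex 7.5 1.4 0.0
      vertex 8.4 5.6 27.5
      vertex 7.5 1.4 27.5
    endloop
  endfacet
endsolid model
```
; perimeter-only toolpath
G21 ; units = mm
G90 ; absolute positioning
G28 ; home
; layer 1
G0 Z9.2
G0 X8.4 Y5.6
G1 X5.2 Y8.5
G1 X1.1 Y7.2
G1 X0.2 Y3.0
G1 X3.4 Y0.1
G1 X7.5 Y1.4
G1 X8.4 Y5.6
; layer 2
G0 Z18.3
G0 X8.4 Y5.6
G1 X5.2 Y8.5
G1 X1.1 Y7.2
G1 X0.2 Y3.0
G1 X3.4 Y0.1
G1 X7.5 Y1.4
G1 X8.4 Y5.6
; layer 3
G0 Z27.5
G0 X8.4 Y5.6
G1 X5.2 Y8.5
G1 X1.1 Y7.2
G1 X0.2 Y3.0
G1 X3.4 Y0.1
G1 X7.5 Y1.4
G1 X8.4 Y5.6
M2 ; end

The solid is a regular 6-sided prism (a cylinder approximated with 6 flat sides), circumscribed radius ≈ 4.3 mm, height ≈ 27.5 mm. Slicing at Δz = 9.2 mm — 3 equal slices spanning the solid's height, so layer i sits at z = i·h/3 — gives 3 non-empty perimeters. Each is a 6-segment closed polygon; G0 lifts to the layer z and rapids to the start vertex, then G1 traces the edges.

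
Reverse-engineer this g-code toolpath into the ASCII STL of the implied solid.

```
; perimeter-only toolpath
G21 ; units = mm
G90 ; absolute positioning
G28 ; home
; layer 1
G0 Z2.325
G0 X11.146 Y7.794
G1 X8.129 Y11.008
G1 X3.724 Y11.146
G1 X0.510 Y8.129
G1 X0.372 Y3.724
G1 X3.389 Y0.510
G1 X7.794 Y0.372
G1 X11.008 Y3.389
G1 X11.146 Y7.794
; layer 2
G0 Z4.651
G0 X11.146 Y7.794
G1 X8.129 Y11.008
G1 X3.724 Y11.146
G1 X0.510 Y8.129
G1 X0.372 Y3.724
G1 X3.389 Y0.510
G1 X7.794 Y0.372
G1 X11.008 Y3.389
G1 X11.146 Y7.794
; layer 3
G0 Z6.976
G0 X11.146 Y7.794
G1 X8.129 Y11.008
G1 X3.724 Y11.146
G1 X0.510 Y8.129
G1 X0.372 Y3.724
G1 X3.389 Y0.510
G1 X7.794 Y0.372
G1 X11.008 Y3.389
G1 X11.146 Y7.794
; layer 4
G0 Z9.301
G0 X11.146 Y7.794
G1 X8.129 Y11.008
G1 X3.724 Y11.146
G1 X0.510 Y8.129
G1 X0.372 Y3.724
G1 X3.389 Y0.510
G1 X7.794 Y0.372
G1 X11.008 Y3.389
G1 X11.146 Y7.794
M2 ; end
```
solid part
  facet normal 0.0000 0.0000 -1.0000
    outer loop
      vertex 3.724 11.146 0.000
      vertex 8.129 11.008 0.000
      vertex 11.146 7.794 0.000
    endloop
  endfacet
  facet normal 0.0000 0.0000 -1.0000
    outer loop
      vertex 0.510 8.129 0.000
      vertex 3.724 11.146 0.000
      vertex 11.146 7.794 0.000
    endloop
  endfacet
  facet normal 0.0000 0.0000 -1.0000
    outer loop
      vertex 0.372 3.724 0.000
      vertex 0.510 8.129 0.000
      vertex 11.146 7.794 0.000
    endloop
  endfacet
  facet normal 0.0000 0.0000 -1.0000
    outer loop
      vertex 3.389 0.510 0.000
      vertex 0.372 3.724 0.000
      vertex 11.146 7.794 0.000
    endloop
  endfacet
  facet normal 0.0000 0.0000 -1.0000
    outer loop
      vertex 7.794 0.372 0.000
      vertex 3.389 0.510 0.000
      vertex 11.146 7.794 0.000
    endloop
  endfacet
  facet normal 0.0000 0.0000 -1.0000
    outer loop
      vertex 11.008 3.389 0.000
      vertex 7.794 0.372 0.000
      vertex 11.146 7.794 0.000
    endloop
  endfacet
  facet normal 0.0000 0.0000 1.0000
    outer loop
      vertex 11.146 7.794 9.301
      vertex 8.129 11.008 9.301
      vertex 3.724 11.146 9.301
    endloop
  endfacet
  facet normal 0.0000 0.0000 1.0000
    outer loop
      vertex 11.146 7.794 9.301
      vertex 3.724 11.146 9.301
      vertex 0.510 8.129 9.301
    endloop
  endfacet
  facet normal 0.0000 0.0000 1.0000
    outer loop
      vertex 11.146 7.794 9.301
      vertex 0.510 8.129 9.301
      vertex 0.372 3.724 9.301
    endloop
  endfacet
  facet normal 0.0000 0.0000 1.0000
    outer loop
      vertex 11.146 7.794 9.301
      vertex 0.372 3.724 9.301
      vertex 3.389 0.510 9.301
    endloop
  endfacet
  facet normal 0.0000 0.0000 1.0000
    outer loop
      vertex 11.146 7.794 9.301
      vertex 3.389 0.510 9.301
      vertex 7.794 0.372 9.301
    endloop
  endfacet
  facet normal 0.0000 0.0000 1.0000
    outer loop
      vertex 11.146 7.794 9.301
      vertex 7.794 0.372 9.301
      vertex 11.008 3.389 9.301
    endloop
  endfacet
  facet normal 0.7291 0.6844 0.0000
    outer loop
      vertex 11.146 7.794 0.000
      vertex 8.129 11.008 0.000
      vertex 8.129 11.008 9.301
    endloop
  endfacet
  facet normal 0.7291 0.6844 0.0000
    outer loop
      vertex 11.146 7.794 0.000
      vertex 8.129 11.008 9.301
      vertex 11.146 7.794 9.301
    endloop
  endfacet
  facet normal 0.0313 0.9995 0.0000
    outer loop
      vertex 8.129 11.008 0.000
      vertex 3.724 11.146 0.000
      vertex 3.724 11.146 9.301
    endloop
  endfacet
  facet normal 0.0313 0.9995 0.0000
    outer loop
      vertex 8.129 11.008 0.000
      vertex 3.724 11.146 9.301
      vertex 8.129 11.008 9.301
    endloop
  endfacet
  facet normal -0.6844 0.7291 0.0000
    outer loop
      vertex 3.724 11.146 0.000
      vertex 0.510 8.129 0.000
      vertex 0.510 8.129 9.301
    endloop
  endfacet
  facet normal -0.6844 0.7291 0.0000
    outer loop
      vertex 3.724 11.146 0.000
      vertex 0.510 8.129 9.301
      vertex 3.724 11.146 9.301
    endloop
  endfacet
  facet normal -0.9995 0.0313 0.0000
    outer loop
      vertex 0.510 8.129 0.000
      vertex 0.372 3.724 0.000
      vertex 0.372 3.724 9.301
    endloop
  endfacet
  facet normal -0.9995 0.0313 0.0000
    outer loop
      vertex 0.510 8.129 0.000
      vertex 0.372 3.724 9.301
      vertex 0.510 8.129 9.301
    endloop
  endfacet
  facet normal -0.7291 -0.6844 0.0000
    outer loop
      vertex 0.372 3.724 0.000
      vertex 3.389 0.510 0.000
      vertex 3.389 0.510 9.301
    endloop
  endfacet
  facet normal -0.7291 -0.6844 0.0000
    outer loop
      vertex 0.372 3.724 0.000
      vertex 3.389 0.510 9.301
      vertex 0.372 3.724 9.301
    endloop
  endfacet
  facet normal -0.0313 -0.9995 0.0000
    outer loop
      vertex 3.389 0.510 0.000
      vertex 7.794 0.372 0.000
      vertex 7.794 0.372 9.301
    endloop
  endfacet
  facet normal -0.0313 -0.9995 0.0000
    outer loop
      vertex 3.389 0.510 0.000
      vertex 7.794 0.372 9.301
      vertex 3.389 0.510 9.301
    endloop
  endfacet
  facet normal 0.6844 -0.7291 0.0000
    outer loop
      vertex 7.794 0.372 0.000
      vertex 11.008 3.389 0.000
      vertex 11.008 3.389 9.301
    endloop
  endfacet
  facet normal 0.6844 -0.7291 0.0000
    outer loop
      vertex 7.794 0.372 0.000
      vertex 11.008 3.389 9.301
      vertex 7.794 0.372 9.301
    endloop
  endfacet
  facet normal 0.9995 -0.0313 0.0000
    outer loop
      vertex 11.008 3.389 0.000
      vertex 11.146 7.794 0.000
      vertex 11.146 7.794 9.301
    endloop
  endfacet
  facet normal 0.9995 -0.0313 0.0000
    outer loop
      vertex 11.008 3.389 0.000
      vertex 11.146 7.794 9.301
      vertex 11.008 3.389 9.301
    endloop
  endfacet
endsolid part

The G0 Z moves step by Δz≈2.325 mm. Every layer's G1 loop is the same polygon, so the solid is a straight extrusion of it from z=0 to z≈9.3. Closing with flat bottom and top caps and triangulating gives 28 facets — a regular 8-sided prism (a cylinder approximated with 8 flat sides), circumscribed radius ≈ 5.76 mm, height ≈ 9.3 mm.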